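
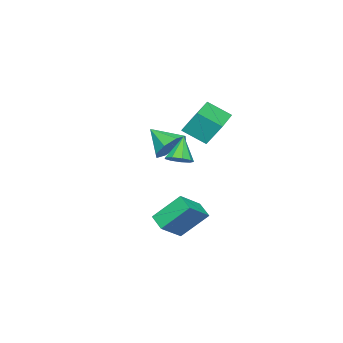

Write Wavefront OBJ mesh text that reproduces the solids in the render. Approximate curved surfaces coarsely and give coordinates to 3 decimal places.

v 3.058 1.216 1.57
v 3.439 1.582 1.832
v 2.442 1.084 2.65
v 3.129 1.791 1.681
v 2.785 1.731 1.478
v 2.569 1.43 1.318
v 2.582 1.029 1.276
v 2.817 0.715 1.372
v 3.165 0.636 1.56
v 3.463 0.828 1.753
v 3.571 1.202 1.861
v -1.701 -0.91 2.123
v -1.835 -0.241 3.158
v -2.023 0.085 1.438
v -2.157 0.754 2.473
v 0.037 -0.414 2.027
v -0.097 0.255 3.062
v -0.285 0.581 1.342
v -0.419 1.25 2.377
v -0.856 -1.419 0.663
v -0.534 -0.964 1.317
v -0.984 -2.501 1.477
v -1.19 -0.918 1.276
v -1.65 -1.165 0.876
v -1.645 -1.562 0.351
v -1.179 -1.875 0.008
v -0.523 -1.921 0.049
v -0.063 -1.674 0.449
v -0.068 -1.277 0.974
v 3.546 1.583 -2.323
v 3.127 0.93 -1.952
v 3.025 2.56 -1.196
v 2.606 1.907 -0.824
v 4.614 1.313 -1.596
v 4.195 0.66 -1.224
v 4.093 2.29 -0.468
v 3.674 1.637 -0.097
f 2 1 4
f 2 4 3
f 4 1 5
f 4 5 3
f 5 1 6
f 5 6 3
f 6 1 7
f 6 7 3
f 7 1 8
f 7 8 3
f 8 1 9
f 8 9 3
f 9 1 10
f 9 10 3
f 10 1 11
f 10 11 3
f 11 1 2
f 11 2 3
f 13 15 12
f 16 13 12
f 12 15 14
f 14 16 12
f 13 19 15
f 17 13 16
f 17 19 13
f 15 19 14
f 18 16 14
f 14 19 18
f 18 17 16
f 19 17 18
f 21 20 23
f 21 23 22
f 23 20 24
f 23 24 22
f 24 20 25
f 24 25 22
f 25 20 26
f 25 26 22
f 26 20 27
f 26 27 22
f 27 20 28
f 27 28 22
f 28 20 29
f 28 29 22
f 29 20 21
f 29 21 22
f 31 33 30
f 34 31 30
f 30 33 32
f 32 34 30
f 31 37 33
f 35 31 34
f 35 37 31
f 33 37 32
f 36 34 32
f 32 37 36
f 36 35 34
f 37 35 36



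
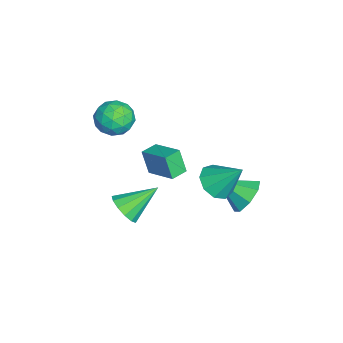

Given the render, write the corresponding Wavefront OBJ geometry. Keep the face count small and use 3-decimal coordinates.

v 0.036 0.79 1.377
v -0.269 0.451 2.584
v 1.061 1.931 1.956
v 0.757 1.592 3.163
v 0.683 0.208 1.377
v 0.379 -0.131 2.584
v 1.709 1.349 1.956
v 1.404 1.01 3.163
v 0.456 3.25 0.674
v 1.265 2.718 0.879
v 0.884 4.43 2.046
v 1.411 3.196 0.422
v 1.11 3.699 0.083
v 0.503 3.992 0.021
v -0.127 3.937 0.264
v -0.484 3.561 0.7
v -0.401 3.039 1.123
v 0.082 2.616 1.336
v 0.74 2.489 1.24
v -1.087 4.624 -1.793
v -0.104 4.335 -2.022
v -1.293 3.156 -0.827
v -0.146 4.78 -1.355
v -0.739 5.134 -0.944
v -1.536 5.189 -1.031
v -2.07 4.913 -1.564
v -2.028 4.468 -2.232
v -1.435 4.114 -2.643
v -0.638 4.059 -2.556
v -1.839 -1.436 3.796
v -1.307 -0.896 4.478
v -0.433 -2.044 3.182
v 0.099 -1.504 3.864
v -0.476 -2.288 4.171
v -1.345 -1.913 4.551
v -0.395 -1.027 3.109
v -1.264 -0.652 3.489
v -0.415 -0.643 4.054
v -0.465 -1.422 4.71
v -1.275 -1.518 2.95
v -1.325 -2.297 3.606
v -1.697 -1.113 4.191
v -0.043 -1.827 3.469
v -0.381 -2.288 3.65
v -0.069 -1.971 4.051
v -1.719 -1.71 4.233
v -1.406 -1.393 4.634
v -0.918 -2.211 4.454
v -0.334 -1.547 3.026
v -0.021 -1.23 3.427
v -1.671 -0.969 3.609
v -1.359 -0.652 4.01
v -0.822 -0.729 3.206
v -0.86 -0.647 4.343
v -0.033 -1.004 3.982
v -0.323 -0.724 3.538
v -0.834 -0.503 3.761
v -0.889 -1.104 4.728
v -0.063 -1.462 4.368
v -0.401 -1.923 4.548
v -0.911 -1.702 4.771
v -0.365 -0.956 4.479
v -1.677 -1.478 3.292
v -0.851 -1.836 2.932
v -0.829 -1.238 2.889
v -1.339 -1.017 3.112
v -1.707 -1.936 3.678
v -0.88 -2.293 3.317
v -0.906 -2.437 3.899
v -1.417 -2.216 4.122
v -1.375 -1.984 3.181
v 0.353 -0.98 -1.745
v 1.176 -0.575 -1.819
v -0.293 0.54 -0.635
v 0.893 -0.405 -2.218
v 0.438 -0.416 -2.467
v -0.043 -0.607 -2.487
v -0.399 -0.916 -2.271
v -0.516 -1.246 -1.888
v -0.356 -1.491 -1.459
v 0.028 -1.573 -1.122
v 0.516 -1.468 -0.982
v 0.952 -1.207 -1.084
v 1.198 -0.875 -1.397
f 2 4 1
f 5 2 1
f 1 4 3
f 3 5 1
f 2 8 4
f 6 2 5
f 6 8 2
f 4 8 3
f 7 5 3
f 3 8 7
f 7 6 5
f 8 6 7
f 10 9 12
f 10 12 11
f 12 9 13
f 12 13 11
f 13 9 14
f 13 14 11
f 14 9 15
f 14 15 11
f 15 9 16
f 15 16 11
f 16 9 17
f 16 17 11
f 17 9 18
f 17 18 11
f 18 9 19
f 18 19 11
f 19 9 10
f 19 10 11
f 21 20 23
f 21 23 22
f 23 20 24
f 23 24 22
f 24 20 25
f 24 25 22
f 25 20 26
f 25 26 22
f 26 20 27
f 26 27 22
f 27 20 28
f 27 28 22
f 28 20 29
f 28 29 22
f 29 20 21
f 29 21 22
f 30 67 46
f 67 41 70
f 46 70 35
f 67 70 46
f 30 46 42
f 46 35 47
f 42 47 31
f 46 47 42
f 30 42 51
f 42 31 52
f 51 52 37
f 42 52 51
f 30 51 63
f 51 37 66
f 63 66 40
f 51 66 63
f 30 63 67
f 63 40 71
f 67 71 41
f 63 71 67
f 31 47 58
f 47 35 61
f 58 61 39
f 47 61 58
f 35 70 48
f 70 41 69
f 48 69 34
f 70 69 48
f 41 71 68
f 71 40 64
f 68 64 32
f 71 64 68
f 40 66 65
f 66 37 53
f 65 53 36
f 66 53 65
f 37 52 57
f 52 31 54
f 57 54 38
f 52 54 57
f 33 59 45
f 59 39 60
f 45 60 34
f 59 60 45
f 33 45 43
f 45 34 44
f 43 44 32
f 45 44 43
f 33 43 50
f 43 32 49
f 50 49 36
f 43 49 50
f 33 50 55
f 50 36 56
f 55 56 38
f 50 56 55
f 33 55 59
f 55 38 62
f 59 62 39
f 55 62 59
f 34 60 48
f 60 39 61
f 48 61 35
f 60 61 48
f 32 44 68
f 44 34 69
f 68 69 41
f 44 69 68
f 36 49 65
f 49 32 64
f 65 64 40
f 49 64 65
f 38 56 57
f 56 36 53
f 57 53 37
f 56 53 57
f 39 62 58
f 62 38 54
f 58 54 31
f 62 54 58
f 73 72 75
f 73 75 74
f 75 72 76
f 75 76 74
f 76 72 77
f 76 77 74
f 77 72 78
f 77 78 74
f 78 72 79
f 78 79 74
f 79 72 80
f 79 80 74
f 80 72 81
f 80 81 74
f 81 72 82
f 81 82 74
f 82 72 83
f 82 83 74
f 83 72 84
f 83 84 74
f 84 72 73
f 84 73 74



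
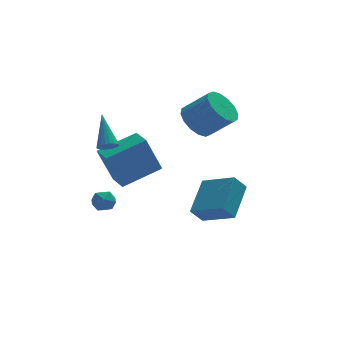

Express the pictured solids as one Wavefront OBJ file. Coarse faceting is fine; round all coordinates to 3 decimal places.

v -3.271 0.357 0.606
v -2.922 0.62 0.344
v -3.229 1.683 1.994
v -3.09 0.699 0.274
v -3.287 0.725 0.254
v -3.48 0.696 0.288
v -3.643 0.615 0.371
v -3.748 0.495 0.489
v -3.781 0.353 0.625
v -3.736 0.213 0.758
v -3.621 0.094 0.869
v -3.452 0.015 0.939
v -3.256 -0.012 0.958
v -3.062 0.017 0.924
v -2.9 0.098 0.842
v -2.795 0.219 0.724
v -2.762 0.36 0.588
v -2.806 0.501 0.454
v -3.562 1.846 -3.048
v -3.134 2.295 -3.28
v -3.266 1.165 -3.82
v -2.838 1.614 -4.052
v -2.727 1.322 -3.468
v -2.91 1.743 -2.991
v -3.49 1.717 -4.109
v -3.673 2.138 -3.632
v -3.09 2.216 -3.936
v -2.618 1.972 -3.54
v -3.782 1.488 -3.56
v -3.31 1.244 -3.164
v -2.278 1.921 -2.859
v -3.034 1.835 -0.901
v -2.463 3.025 -2.882
v -3.219 2.939 -0.924
v -0.341 2.261 -2.096
v -1.097 2.175 -0.138
v -0.526 3.365 -2.119
v -1.282 3.279 -0.161
v 1.203 2.074 0.813
v 1.785 1.733 0.061
v 2.858 1.104 1.175
v 2.277 1.446 1.927
v 1.962 2.214 0.161
v 3.035 1.586 1.276
v 1.936 2.658 0.436
v 3.01 2.03 1.551
v 1.714 2.945 0.812
v 2.787 2.317 1.927
v 1.355 2.999 1.188
v 2.428 2.371 2.303
v 0.955 2.805 1.464
v 2.029 2.177 2.578
v 0.622 2.416 1.565
v 1.695 1.787 2.679
v 0.445 1.934 1.464
v 1.518 1.306 2.579
v 0.47 1.49 1.189
v 1.544 0.862 2.304
v 0.693 1.203 0.813
v 1.766 0.575 1.928
v 1.052 1.149 0.437
v 2.125 0.521 1.552
v 1.451 1.343 0.162
v 2.525 0.715 1.276
v 0.178 -2.677 -2.935
v -0.417 -2.807 -2.205
v 1.126 -1.247 -1.909
v 0.532 -1.376 -1.179
v 1.268 -3.884 -2.261
v 0.674 -4.013 -1.531
v 2.217 -2.453 -1.235
v 1.622 -2.583 -0.505
f 2 1 4
f 2 4 3
f 4 1 5
f 4 5 3
f 5 1 6
f 5 6 3
f 6 1 7
f 6 7 3
f 7 1 8
f 7 8 3
f 8 1 9
f 8 9 3
f 9 1 10
f 9 10 3
f 10 1 11
f 10 11 3
f 11 1 12
f 11 12 3
f 12 1 13
f 12 13 3
f 13 1 14
f 13 14 3
f 14 1 15
f 14 15 3
f 15 1 16
f 15 16 3
f 16 1 17
f 16 17 3
f 17 1 18
f 17 18 3
f 18 1 2
f 18 2 3
f 19 30 24
f 19 24 20
f 19 20 26
f 19 26 29
f 19 29 30
f 20 24 28
f 24 30 23
f 30 29 21
f 29 26 25
f 26 20 27
f 22 28 23
f 22 23 21
f 22 21 25
f 22 25 27
f 22 27 28
f 23 28 24
f 21 23 30
f 25 21 29
f 27 25 26
f 28 27 20
f 32 34 31
f 35 32 31
f 31 34 33
f 33 35 31
f 32 38 34
f 36 32 35
f 36 38 32
f 34 38 33
f 37 35 33
f 33 38 37
f 37 36 35
f 38 36 37
f 40 39 43
f 40 43 41
f 41 43 44
f 41 44 42
f 43 39 45
f 43 45 44
f 44 45 46
f 44 46 42
f 45 39 47
f 45 47 46
f 46 47 48
f 46 48 42
f 47 39 49
f 47 49 48
f 48 49 50
f 48 50 42
f 49 39 51
f 49 51 50
f 50 51 52
f 50 52 42
f 51 39 53
f 51 53 52
f 52 53 54
f 52 54 42
f 53 39 55
f 53 55 54
f 54 55 56
f 54 56 42
f 55 39 57
f 55 57 56
f 56 57 58
f 56 58 42
f 57 39 59
f 57 59 58
f 58 59 60
f 58 60 42
f 59 39 61
f 59 61 60
f 60 61 62
f 60 62 42
f 61 39 63
f 61 63 62
f 62 63 64
f 62 64 42
f 63 39 40
f 63 40 64
f 64 40 41
f 64 41 42
f 66 68 65
f 69 66 65
f 65 68 67
f 67 69 65
f 66 72 68
f 70 66 69
f 70 72 66
f 68 72 67
f 71 69 67
f 67 72 71
f 71 70 69
f 72 70 71



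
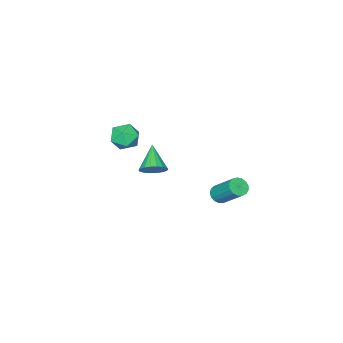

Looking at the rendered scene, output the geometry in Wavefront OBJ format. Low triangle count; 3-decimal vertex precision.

v 4.407 -3.343 0.94
v 4.821 -3.777 0.249
v 3.099 -3.523 0.271
v 3.513 -3.957 -0.42
v 3.465 -4.351 0.405
v 4.274 -4.239 0.818
v 3.646 -3.061 -0.298
v 4.455 -2.949 0.115
v 4.35 -3.603 -0.516
v 4.238 -4.4 -0.082
v 3.682 -2.9 0.602
v 3.57 -3.697 1.036
v 2.969 2.39 -1.449
v 3.45 2.175 -1.231
v 3.451 3.515 0.087
v 2.971 3.73 -0.131
v 3.537 2.356 -1.415
v 3.539 3.696 -0.097
v 3.495 2.545 -1.607
v 3.496 3.885 -0.289
v 3.331 2.698 -1.763
v 3.333 4.039 -0.445
v 3.085 2.781 -1.847
v 3.087 4.121 -0.529
v 2.813 2.774 -1.84
v 2.814 4.115 -0.522
v 2.576 2.679 -1.743
v 2.577 4.02 -0.425
v 2.429 2.518 -1.579
v 2.431 3.859 -0.261
v 2.406 2.328 -1.385
v 2.408 3.668 -0.067
v 2.512 2.151 -1.206
v 2.514 3.492 0.112
v 2.723 2.03 -1.082
v 2.724 3.37 0.236
v 2.99 1.99 -1.043
v 2.991 3.331 0.275
v 3.252 2.043 -1.096
v 3.254 3.383 0.222
v 4.096 -1.321 -1.028
v 4.678 -1.81 -1.032
v 3.264 -2.319 -0.012
v 4.752 -1.607 -0.772
v 4.696 -1.347 -0.563
v 4.522 -1.082 -0.446
v 4.263 -0.865 -0.444
v 3.971 -0.737 -0.558
v 3.704 -0.726 -0.765
v 3.514 -0.832 -1.024
v 3.44 -1.035 -1.285
v 3.496 -1.295 -1.494
v 3.671 -1.56 -1.611
v 3.93 -1.777 -1.613
v 4.222 -1.905 -1.499
v 4.489 -1.916 -1.291
f 1 12 6
f 1 6 2
f 1 2 8
f 1 8 11
f 1 11 12
f 2 6 10
f 6 12 5
f 12 11 3
f 11 8 7
f 8 2 9
f 4 10 5
f 4 5 3
f 4 3 7
f 4 7 9
f 4 9 10
f 5 10 6
f 3 5 12
f 7 3 11
f 9 7 8
f 10 9 2
f 14 13 17
f 14 17 15
f 15 17 18
f 15 18 16
f 17 13 19
f 17 19 18
f 18 19 20
f 18 20 16
f 19 13 21
f 19 21 20
f 20 21 22
f 20 22 16
f 21 13 23
f 21 23 22
f 22 23 24
f 22 24 16
f 23 13 25
f 23 25 24
f 24 25 26
f 24 26 16
f 25 13 27
f 25 27 26
f 26 27 28
f 26 28 16
f 27 13 29
f 27 29 28
f 28 29 30
f 28 30 16
f 29 13 31
f 29 31 30
f 30 31 32
f 30 32 16
f 31 13 33
f 31 33 32
f 32 33 34
f 32 34 16
f 33 13 35
f 33 35 34
f 34 35 36
f 34 36 16
f 35 13 37
f 35 37 36
f 36 37 38
f 36 38 16
f 37 13 39
f 37 39 38
f 38 39 40
f 38 40 16
f 39 13 14
f 39 14 40
f 40 14 15
f 40 15 16
f 42 41 44
f 42 44 43
f 44 41 45
f 44 45 43
f 45 41 46
f 45 46 43
f 46 41 47
f 46 47 43
f 47 41 48
f 47 48 43
f 48 41 49
f 48 49 43
f 49 41 50
f 49 50 43
f 50 41 51
f 50 51 43
f 51 41 52
f 51 52 43
f 52 41 53
f 52 53 43
f 53 41 54
f 53 54 43
f 54 41 55
f 54 55 43
f 55 41 56
f 55 56 43
f 56 41 42
f 56 42 43



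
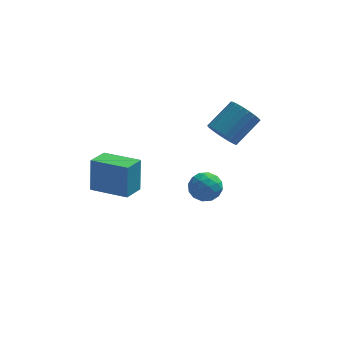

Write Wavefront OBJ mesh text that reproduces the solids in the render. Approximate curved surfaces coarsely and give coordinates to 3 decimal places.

v 2.128 -0.156 2.577
v 2.883 -0.663 2.237
v 4.106 0.39 3.384
v 3.352 0.896 3.723
v 2.863 -0.356 1.976
v 4.087 0.697 3.123
v 2.717 -0.014 1.819
v 3.94 1.039 2.966
v 2.468 0.302 1.793
v 3.692 1.355 2.939
v 2.161 0.54 1.902
v 3.385 1.593 3.049
v 1.849 0.657 2.128
v 3.072 1.71 3.275
v 1.584 0.633 2.432
v 2.807 1.686 3.579
v 1.414 0.473 2.761
v 2.637 1.526 3.908
v 1.367 0.204 3.057
v 2.59 1.257 4.204
v 1.452 -0.127 3.271
v 2.675 0.926 4.418
v 1.654 -0.464 3.365
v 2.877 0.589 4.512
v 1.938 -0.747 3.322
v 3.161 0.306 4.469
v 2.255 -0.928 3.15
v 3.478 0.125 4.297
v 2.55 -0.976 2.88
v 3.773 0.077 4.027
v 2.772 -0.882 2.556
v 3.995 0.171 3.703
v 0.433 1.419 -2.622
v 0.955 1.571 -1.784
v 1.645 0.529 -3.216
v 2.167 0.681 -2.378
v 1.347 0.112 -2.358
v 0.598 0.662 -1.992
v 2.002 1.438 -3.008
v 1.253 1.988 -2.642
v 1.925 1.583 -2.023
v 1.52 0.763 -1.621
v 1.08 1.337 -3.379
v 0.675 0.517 -2.977
v 0.588 1.573 -2.151
v 2.012 0.527 -2.849
v 1.53 0.192 -2.837
v 1.837 0.282 -2.345
v 0.378 1.038 -2.273
v 0.684 1.128 -1.781
v 0.915 0.27 -2.118
v 1.916 0.972 -3.219
v 2.222 1.062 -2.727
v 0.763 1.818 -2.655
v 1.07 1.908 -2.163
v 1.685 1.83 -2.882
v 1.465 1.67 -1.799
v 2.177 1.147 -2.148
v 2.08 1.592 -2.518
v 1.64 1.915 -2.303
v 1.226 1.188 -1.563
v 1.939 0.665 -1.912
v 1.457 0.33 -1.9
v 1.016 0.653 -1.685
v 1.797 1.195 -1.703
v 0.661 1.435 -3.088
v 1.374 0.912 -3.437
v 1.584 1.447 -3.315
v 1.143 1.77 -3.1
v 0.423 0.953 -2.852
v 1.135 0.43 -3.201
v 0.96 0.185 -2.697
v 0.52 0.508 -2.482
v 0.803 0.905 -3.297
v -4.561 -2.633 0.11
v -4.533 -2.194 2.05
v -3.947 -1.474 -0.162
v -3.918 -1.034 1.778
v -2.642 -3.606 0.302
v -2.613 -3.166 2.242
v -2.027 -2.446 0.03
v -1.999 -2.007 1.97
f 2 1 5
f 2 5 3
f 3 5 6
f 3 6 4
f 5 1 7
f 5 7 6
f 6 7 8
f 6 8 4
f 7 1 9
f 7 9 8
f 8 9 10
f 8 10 4
f 9 1 11
f 9 11 10
f 10 11 12
f 10 12 4
f 11 1 13
f 11 13 12
f 12 13 14
f 12 14 4
f 13 1 15
f 13 15 14
f 14 15 16
f 14 16 4
f 15 1 17
f 15 17 16
f 16 17 18
f 16 18 4
f 17 1 19
f 17 19 18
f 18 19 20
f 18 20 4
f 19 1 21
f 19 21 20
f 20 21 22
f 20 22 4
f 21 1 23
f 21 23 22
f 22 23 24
f 22 24 4
f 23 1 25
f 23 25 24
f 24 25 26
f 24 26 4
f 25 1 27
f 25 27 26
f 26 27 28
f 26 28 4
f 27 1 29
f 27 29 28
f 28 29 30
f 28 30 4
f 29 1 31
f 29 31 30
f 30 31 32
f 30 32 4
f 31 1 2
f 31 2 32
f 32 2 3
f 32 3 4
f 33 70 49
f 70 44 73
f 49 73 38
f 70 73 49
f 33 49 45
f 49 38 50
f 45 50 34
f 49 50 45
f 33 45 54
f 45 34 55
f 54 55 40
f 45 55 54
f 33 54 66
f 54 40 69
f 66 69 43
f 54 69 66
f 33 66 70
f 66 43 74
f 70 74 44
f 66 74 70
f 34 50 61
f 50 38 64
f 61 64 42
f 50 64 61
f 38 73 51
f 73 44 72
f 51 72 37
f 73 72 51
f 44 74 71
f 74 43 67
f 71 67 35
f 74 67 71
f 43 69 68
f 69 40 56
f 68 56 39
f 69 56 68
f 40 55 60
f 55 34 57
f 60 57 41
f 55 57 60
f 36 62 48
f 62 42 63
f 48 63 37
f 62 63 48
f 36 48 46
f 48 37 47
f 46 47 35
f 48 47 46
f 36 46 53
f 46 35 52
f 53 52 39
f 46 52 53
f 36 53 58
f 53 39 59
f 58 59 41
f 53 59 58
f 36 58 62
f 58 41 65
f 62 65 42
f 58 65 62
f 37 63 51
f 63 42 64
f 51 64 38
f 63 64 51
f 35 47 71
f 47 37 72
f 71 72 44
f 47 72 71
f 39 52 68
f 52 35 67
f 68 67 43
f 52 67 68
f 41 59 60
f 59 39 56
f 60 56 40
f 59 56 60
f 42 65 61
f 65 41 57
f 61 57 34
f 65 57 61
f 76 78 75
f 79 76 75
f 75 78 77
f 77 79 75
f 76 82 78
f 80 76 79
f 80 82 76
f 78 82 77
f 81 79 77
f 77 82 81
f 81 80 79
f 82 80 81



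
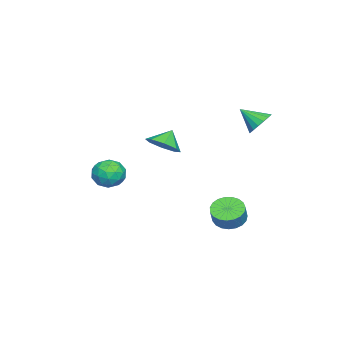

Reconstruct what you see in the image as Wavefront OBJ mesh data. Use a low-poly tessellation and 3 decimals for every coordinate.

v -3.557 3.164 3.042
v -3.257 2.689 2.444
v -3.603 2.056 3.898
v -2.937 2.819 2.63
v -2.759 3.028 2.911
v -2.763 3.268 3.221
v -2.949 3.484 3.49
v -3.275 3.627 3.657
v -3.665 3.663 3.683
v -4.03 3.585 3.562
v -4.287 3.411 3.322
v -4.376 3.179 3.018
v -4.278 2.945 2.719
v -4.014 2.76 2.495
v -3.646 2.668 2.395
v -0.979 2.394 -2.496
v -0.365 1.876 -2.854
v 0.174 1.927 -2.001
v -0.441 2.446 -1.644
v -0.247 2.209 -2.948
v 0.292 2.26 -2.095
v -0.256 2.574 -2.964
v 0.283 2.626 -2.112
v -0.39 2.909 -2.9
v 0.149 2.96 -2.047
v -0.626 3.154 -2.765
v -0.087 3.205 -1.913
v -0.923 3.268 -2.584
v -0.384 3.319 -1.732
v -1.23 3.231 -2.388
v -0.691 3.282 -1.536
v -1.493 3.049 -2.211
v -0.954 3.101 -1.358
v -1.668 2.754 -2.083
v -1.129 2.806 -1.23
v -1.723 2.397 -2.026
v -1.185 2.448 -1.174
v -1.65 2.039 -2.051
v -1.111 2.091 -1.198
v -1.461 1.743 -2.153
v -0.922 1.794 -1.3
v -1.189 1.559 -2.314
v -0.65 1.611 -1.461
v -0.88 1.52 -2.506
v -0.341 1.571 -1.654
v -0.589 1.632 -2.697
v -0.05 1.683 -1.845
v -1.225 -3.9 -0.597
v -0.701 -3.12 -0.715
v -0.219 -4.42 0.435
v 0.305 -3.64 0.317
v -0.541 -3.583 0.736
v -1.163 -3.261 0.099
v 0.243 -4.279 -0.379
v -0.379 -3.957 -1.016
v 0.206 -3.355 -0.58
v -0.279 -2.924 0.109
v -0.641 -4.616 -0.389
v -1.126 -4.185 0.3
v -1.051 -3.464 -0.746
v 0.131 -4.076 0.466
v -0.366 -4.042 0.713
v -0.058 -3.584 0.644
v -1.323 -3.547 -0.268
v -1.015 -3.089 -0.337
v -0.921 -3.361 0.516
v 0.095 -4.451 0.057
v 0.403 -3.993 -0.012
v -0.862 -3.956 -0.924
v -0.554 -3.498 -0.993
v 0.001 -4.179 -0.796
v -0.21 -3.144 -0.736
v 0.381 -3.45 -0.13
v 0.345 -3.825 -0.539
v -0.021 -3.636 -0.914
v -0.495 -2.891 -0.331
v 0.096 -3.197 0.275
v -0.401 -3.163 0.522
v -0.767 -2.974 0.147
v 0.038 -3.029 -0.252
v -1.016 -4.343 -0.555
v -0.425 -4.649 0.051
v -0.153 -4.566 -0.427
v -0.519 -4.377 -0.802
v -1.301 -4.09 -0.15
v -0.71 -4.396 0.456
v -0.899 -3.904 0.634
v -1.265 -3.715 0.259
v -0.958 -4.511 -0.028
v 1.138 -0.34 2.9
v 1.762 -0.705 3.502
v 0.502 -0.08 3.72
v 1.881 -0.008 3.371
v 1.564 0.495 2.965
v 0.998 0.508 2.521
v 0.515 0.024 2.299
v 0.396 -0.673 2.429
v 0.713 -1.176 2.835
v 1.278 -1.189 3.28
f 2 1 4
f 2 4 3
f 4 1 5
f 4 5 3
f 5 1 6
f 5 6 3
f 6 1 7
f 6 7 3
f 7 1 8
f 7 8 3
f 8 1 9
f 8 9 3
f 9 1 10
f 9 10 3
f 10 1 11
f 10 11 3
f 11 1 12
f 11 12 3
f 12 1 13
f 12 13 3
f 13 1 14
f 13 14 3
f 14 1 15
f 14 15 3
f 15 1 2
f 15 2 3
f 17 16 20
f 17 20 18
f 18 20 21
f 18 21 19
f 20 16 22
f 20 22 21
f 21 22 23
f 21 23 19
f 22 16 24
f 22 24 23
f 23 24 25
f 23 25 19
f 24 16 26
f 24 26 25
f 25 26 27
f 25 27 19
f 26 16 28
f 26 28 27
f 27 28 29
f 27 29 19
f 28 16 30
f 28 30 29
f 29 30 31
f 29 31 19
f 30 16 32
f 30 32 31
f 31 32 33
f 31 33 19
f 32 16 34
f 32 34 33
f 33 34 35
f 33 35 19
f 34 16 36
f 34 36 35
f 35 36 37
f 35 37 19
f 36 16 38
f 36 38 37
f 37 38 39
f 37 39 19
f 38 16 40
f 38 40 39
f 39 40 41
f 39 41 19
f 40 16 42
f 40 42 41
f 41 42 43
f 41 43 19
f 42 16 44
f 42 44 43
f 43 44 45
f 43 45 19
f 44 16 46
f 44 46 45
f 45 46 47
f 45 47 19
f 46 16 17
f 46 17 47
f 47 17 18
f 47 18 19
f 48 85 64
f 85 59 88
f 64 88 53
f 85 88 64
f 48 64 60
f 64 53 65
f 60 65 49
f 64 65 60
f 48 60 69
f 60 49 70
f 69 70 55
f 60 70 69
f 48 69 81
f 69 55 84
f 81 84 58
f 69 84 81
f 48 81 85
f 81 58 89
f 85 89 59
f 81 89 85
f 49 65 76
f 65 53 79
f 76 79 57
f 65 79 76
f 53 88 66
f 88 59 87
f 66 87 52
f 88 87 66
f 59 89 86
f 89 58 82
f 86 82 50
f 89 82 86
f 58 84 83
f 84 55 71
f 83 71 54
f 84 71 83
f 55 70 75
f 70 49 72
f 75 72 56
f 70 72 75
f 51 77 63
f 77 57 78
f 63 78 52
f 77 78 63
f 51 63 61
f 63 52 62
f 61 62 50
f 63 62 61
f 51 61 68
f 61 50 67
f 68 67 54
f 61 67 68
f 51 68 73
f 68 54 74
f 73 74 56
f 68 74 73
f 51 73 77
f 73 56 80
f 77 80 57
f 73 80 77
f 52 78 66
f 78 57 79
f 66 79 53
f 78 79 66
f 50 62 86
f 62 52 87
f 86 87 59
f 62 87 86
f 54 67 83
f 67 50 82
f 83 82 58
f 67 82 83
f 56 74 75
f 74 54 71
f 75 71 55
f 74 71 75
f 57 80 76
f 80 56 72
f 76 72 49
f 80 72 76
f 91 90 93
f 91 93 92
f 93 90 94
f 93 94 92
f 94 90 95
f 94 95 92
f 95 90 96
f 95 96 92
f 96 90 97
f 96 97 92
f 97 90 98
f 97 98 92
f 98 90 99
f 98 99 92
f 99 90 91
f 99 91 92



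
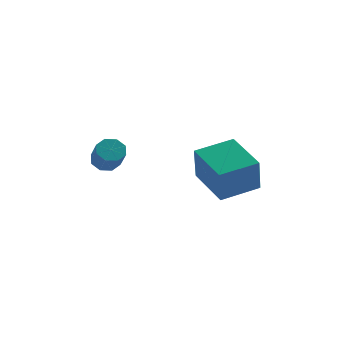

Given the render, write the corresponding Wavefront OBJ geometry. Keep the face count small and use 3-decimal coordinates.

v 3.216 1.792 0.75
v 3.094 1.341 2.26
v 2.507 3.527 1.211
v 2.385 3.077 2.721
v 4.755 2.343 1.039
v 4.633 1.893 2.549
v 4.046 4.079 1.5
v 3.924 3.628 3.01
v -0.839 3.513 2.215
v -0.308 3.376 1.998
v -0.149 2.649 2.849
v -0.681 2.787 3.065
v -0.292 3.721 2.29
v -0.134 2.994 3.141
v -0.597 3.944 2.537
v -0.439 3.217 3.388
v -1.043 3.915 2.595
v -0.885 3.188 3.446
v -1.371 3.651 2.431
v -1.212 2.924 3.282
v -1.386 3.306 2.139
v -1.228 2.579 2.99
v -1.081 3.083 1.892
v -0.923 2.356 2.743
v -0.635 3.112 1.834
v -0.477 2.385 2.685
f 2 4 1
f 5 2 1
f 1 4 3
f 3 5 1
f 2 8 4
f 6 2 5
f 6 8 2
f 4 8 3
f 7 5 3
f 3 8 7
f 7 6 5
f 8 6 7
f 10 9 13
f 10 13 11
f 11 13 14
f 11 14 12
f 13 9 15
f 13 15 14
f 14 15 16
f 14 16 12
f 15 9 17
f 15 17 16
f 16 17 18
f 16 18 12
f 17 9 19
f 17 19 18
f 18 19 20
f 18 20 12
f 19 9 21
f 19 21 20
f 20 21 22
f 20 22 12
f 21 9 23
f 21 23 22
f 22 23 24
f 22 24 12
f 23 9 25
f 23 25 24
f 24 25 26
f 24 26 12
f 25 9 10
f 25 10 26
f 26 10 11
f 26 11 12



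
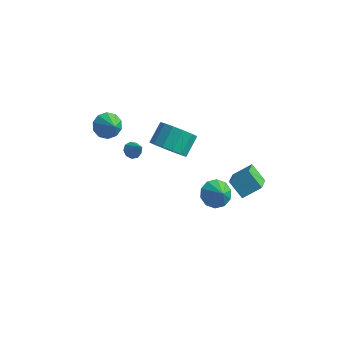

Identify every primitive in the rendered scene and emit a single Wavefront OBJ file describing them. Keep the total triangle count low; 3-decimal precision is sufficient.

v 3.758 -0.885 -1.94
v 2.867 -0.717 -1.139
v 3.253 0.421 -2.774
v 2.362 0.589 -1.973
v 4.498 -0.169 -1.267
v 3.607 -0.001 -0.466
v 3.993 1.137 -2.101
v 3.102 1.305 -1.3
v -1 -3.819 2.259
v -0.63 -3.575 2.007
v -0.28 -4.041 3.101
v -0.802 -3.352 2.212
v -1.066 -3.347 2.439
v -1.3 -3.563 2.582
v -1.393 -3.899 2.574
v -1.302 -4.198 2.418
v -1.07 -4.319 2.187
v -0.805 -4.207 1.99
v -0.631 -3.913 1.919
v -0.476 -1.26 0.371
v 0.408 -0.899 -0.111
v 0.421 0.162 0.708
v -0.464 -0.2 1.189
v -0.011 -0.675 -0.395
v 0.001 0.386 0.424
v -0.556 -0.608 -0.474
v -0.543 0.453 0.345
v -1.078 -0.715 -0.326
v -1.066 0.345 0.493
v -1.44 -0.969 0.008
v -1.427 0.092 0.827
v -1.543 -1.301 0.439
v -1.531 -0.24 1.258
v -1.361 -1.622 0.852
v -1.348 -0.561 1.671
v -0.941 -1.846 1.136
v -0.929 -0.785 1.955
v -0.397 -1.913 1.215
v -0.384 -0.852 2.034
v 0.126 -1.805 1.067
v 0.138 -0.745 1.886
v 0.487 -1.552 0.733
v 0.5 -0.491 1.552
v 0.591 -1.22 0.302
v 0.603 -0.159 1.121
v -3.566 -2.2 1.635
v -3.003 -2.204 1.053
v -2.734 -2.76 2.445
v -2.96 -1.774 1.306
v -3.149 -1.507 1.685
v -3.497 -1.504 2.045
v -3.872 -1.767 2.248
v -4.13 -2.195 2.217
v -4.172 -2.625 1.964
v -3.984 -2.892 1.585
v -3.636 -2.895 1.225
v -3.261 -2.632 1.022
v 1.63 0.125 -3.667
v 2.246 -0.02 -4.293
v 2.33 -0.325 -2.873
v 2.33 0.482 -4.083
v 2.147 0.847 -3.715
v 1.767 0.936 -3.328
v 1.333 0.715 -3.07
v 1.014 0.269 -3.041
v 0.929 -0.233 -3.25
v 1.112 -0.598 -3.619
v 1.493 -0.687 -4.005
v 1.926 -0.466 -4.263
f 2 4 1
f 5 2 1
f 1 4 3
f 3 5 1
f 2 8 4
f 6 2 5
f 6 8 2
f 4 8 3
f 7 5 3
f 3 8 7
f 7 6 5
f 8 6 7
f 10 9 12
f 10 12 11
f 12 9 13
f 12 13 11
f 13 9 14
f 13 14 11
f 14 9 15
f 14 15 11
f 15 9 16
f 15 16 11
f 16 9 17
f 16 17 11
f 17 9 18
f 17 18 11
f 18 9 19
f 18 19 11
f 19 9 10
f 19 10 11
f 21 20 24
f 21 24 22
f 22 24 25
f 22 25 23
f 24 20 26
f 24 26 25
f 25 26 27
f 25 27 23
f 26 20 28
f 26 28 27
f 27 28 29
f 27 29 23
f 28 20 30
f 28 30 29
f 29 30 31
f 29 31 23
f 30 20 32
f 30 32 31
f 31 32 33
f 31 33 23
f 32 20 34
f 32 34 33
f 33 34 35
f 33 35 23
f 34 20 36
f 34 36 35
f 35 36 37
f 35 37 23
f 36 20 38
f 36 38 37
f 37 38 39
f 37 39 23
f 38 20 40
f 38 40 39
f 39 40 41
f 39 41 23
f 40 20 42
f 40 42 41
f 41 42 43
f 41 43 23
f 42 20 44
f 42 44 43
f 43 44 45
f 43 45 23
f 44 20 21
f 44 21 45
f 45 21 22
f 45 22 23
f 47 46 49
f 47 49 48
f 49 46 50
f 49 50 48
f 50 46 51
f 50 51 48
f 51 46 52
f 51 52 48
f 52 46 53
f 52 53 48
f 53 46 54
f 53 54 48
f 54 46 55
f 54 55 48
f 55 46 56
f 55 56 48
f 56 46 57
f 56 57 48
f 57 46 47
f 57 47 48
f 59 58 61
f 59 61 60
f 61 58 62
f 61 62 60
f 62 58 63
f 62 63 60
f 63 58 64
f 63 64 60
f 64 58 65
f 64 65 60
f 65 58 66
f 65 66 60
f 66 58 67
f 66 67 60
f 67 58 68
f 67 68 60
f 68 58 69
f 68 69 60
f 69 58 59
f 69 59 60



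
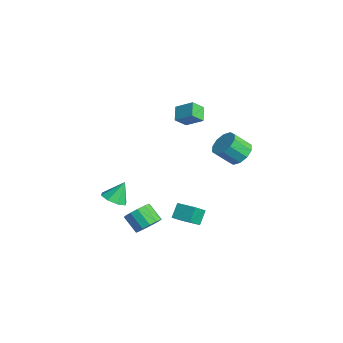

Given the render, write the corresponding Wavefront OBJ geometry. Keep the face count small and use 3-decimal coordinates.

v 0.69 0.99 2.804
v 0.829 0.311 3.409
v 1.416 1.67 3.4
v 1.555 0.991 4.005
v 1.425 0.669 2.275
v 1.564 -0.01 2.88
v 2.151 1.349 2.871
v 2.29 0.67 3.476
v 2.467 -3.724 -1.745
v 2.944 -4.217 -1.419
v 2.393 -3.076 -0.655
v 3.222 -3.77 -1.666
v 3.057 -3.295 -1.96
v 2.546 -3.072 -2.127
v 1.99 -3.23 -2.071
v 1.713 -3.678 -1.823
v 1.877 -4.153 -1.53
v 2.388 -4.376 -1.363
v 2.682 -1.881 -4.155
v 3.203 -2.426 -3.887
v 2.398 -2.805 -3.096
v 1.878 -2.259 -3.365
v 3.27 -2.055 -3.641
v 2.465 -2.433 -2.85
v 3.15 -1.628 -3.558
v 2.346 -2.006 -2.767
v 2.882 -1.281 -3.665
v 2.078 -1.66 -2.874
v 2.551 -1.125 -3.927
v 1.746 -1.504 -3.137
v 2.261 -1.209 -4.262
v 1.457 -1.588 -3.472
v 2.105 -1.506 -4.563
v 1.3 -1.885 -3.773
v 2.132 -1.922 -4.735
v 1.328 -2.301 -3.944
v 2.334 -2.325 -4.722
v 1.529 -2.703 -3.932
v 2.647 -2.587 -4.53
v 1.842 -2.965 -3.739
v 2.97 -2.624 -4.218
v 2.166 -3.003 -3.428
v 2.102 0.192 -4.651
v 2.542 -0.559 -3.931
v 1.685 0.674 -3.893
v 2.125 -0.078 -3.173
v 3.035 0.838 -4.547
v 3.475 0.086 -3.827
v 2.618 1.319 -3.789
v 3.058 0.568 -3.069
v 2.044 3.509 -0.203
v 2.61 3.897 0.298
v 2.423 2.998 1.205
v 1.856 2.611 0.703
v 2.137 4.1 0.401
v 1.949 3.201 1.308
v 1.628 4.077 0.273
v 1.44 3.179 1.18
v 1.278 3.837 -0.037
v 1.09 2.939 0.87
v 1.22 3.473 -0.41
v 1.032 2.574 0.496
v 1.477 3.122 -0.705
v 1.29 2.223 0.202
v 1.951 2.919 -0.808
v 1.763 2.02 0.099
v 2.46 2.941 -0.68
v 2.272 2.043 0.227
v 2.81 3.181 -0.37
v 2.622 2.283 0.537
v 2.868 3.546 0.004
v 2.68 2.647 0.91
f 2 4 1
f 5 2 1
f 1 4 3
f 3 5 1
f 2 8 4
f 6 2 5
f 6 8 2
f 4 8 3
f 7 5 3
f 3 8 7
f 7 6 5
f 8 6 7
f 10 9 12
f 10 12 11
f 12 9 13
f 12 13 11
f 13 9 14
f 13 14 11
f 14 9 15
f 14 15 11
f 15 9 16
f 15 16 11
f 16 9 17
f 16 17 11
f 17 9 18
f 17 18 11
f 18 9 10
f 18 10 11
f 20 19 23
f 20 23 21
f 21 23 24
f 21 24 22
f 23 19 25
f 23 25 24
f 24 25 26
f 24 26 22
f 25 19 27
f 25 27 26
f 26 27 28
f 26 28 22
f 27 19 29
f 27 29 28
f 28 29 30
f 28 30 22
f 29 19 31
f 29 31 30
f 30 31 32
f 30 32 22
f 31 19 33
f 31 33 32
f 32 33 34
f 32 34 22
f 33 19 35
f 33 35 34
f 34 35 36
f 34 36 22
f 35 19 37
f 35 37 36
f 36 37 38
f 36 38 22
f 37 19 39
f 37 39 38
f 38 39 40
f 38 40 22
f 39 19 41
f 39 41 40
f 40 41 42
f 40 42 22
f 41 19 20
f 41 20 42
f 42 20 21
f 42 21 22
f 44 46 43
f 47 44 43
f 43 46 45
f 45 47 43
f 44 50 46
f 48 44 47
f 48 50 44
f 46 50 45
f 49 47 45
f 45 50 49
f 49 48 47
f 50 48 49
f 52 51 55
f 52 55 53
f 53 55 56
f 53 56 54
f 55 51 57
f 55 57 56
f 56 57 58
f 56 58 54
f 57 51 59
f 57 59 58
f 58 59 60
f 58 60 54
f 59 51 61
f 59 61 60
f 60 61 62
f 60 62 54
f 61 51 63
f 61 63 62
f 62 63 64
f 62 64 54
f 63 51 65
f 63 65 64
f 64 65 66
f 64 66 54
f 65 51 67
f 65 67 66
f 66 67 68
f 66 68 54
f 67 51 69
f 67 69 68
f 68 69 70
f 68 70 54
f 69 51 71
f 69 71 70
f 70 71 72
f 70 72 54
f 71 51 52
f 71 52 72
f 72 52 53
f 72 53 54



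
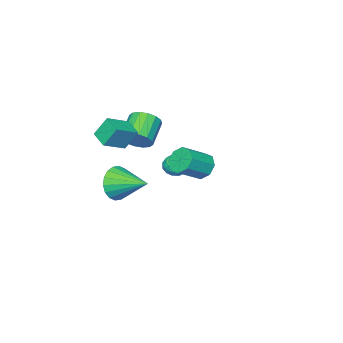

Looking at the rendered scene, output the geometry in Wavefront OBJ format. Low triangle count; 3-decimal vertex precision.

v -0.241 -2.933 1.099
v 0.223 -2.882 1.797
v -0.955 -3.435 2.62
v -1.419 -3.487 1.921
v 0.021 -2.497 1.767
v -1.157 -3.051 2.59
v -0.25 -2.23 1.558
v -1.429 -2.784 2.381
v -0.52 -2.151 1.226
v -1.698 -2.705 2.049
v -0.714 -2.282 0.859
v -1.892 -2.835 1.682
v -0.782 -2.587 0.557
v -1.96 -3.14 1.38
v -0.705 -2.985 0.4
v -1.883 -3.538 1.223
v -0.503 -3.369 0.43
v -1.681 -3.923 1.253
v -0.231 -3.636 0.639
v -1.41 -4.19 1.462
v 0.038 -3.715 0.971
v -1.14 -4.269 1.794
v 0.232 -3.585 1.338
v -0.946 -4.138 2.161
v 0.3 -3.28 1.64
v -0.878 -3.833 2.463
v -0.304 -4.413 -2.54
v 0.2 -4.051 -3.423
v -0.616 -2.567 -1.96
v -0.257 -4.083 -3.567
v -0.724 -4.18 -3.507
v -1.108 -4.324 -3.256
v -1.332 -4.485 -2.863
v -1.353 -4.632 -2.405
v -1.166 -4.736 -1.975
v -0.809 -4.776 -1.656
v -0.351 -4.743 -1.513
v 0.116 -4.646 -1.572
v 0.499 -4.502 -1.824
v 0.724 -4.341 -2.217
v 0.745 -4.194 -2.674
v 0.558 -4.09 -3.104
v 0.483 -2.081 2.227
v 0.165 -3.061 2.515
v 1.703 -2.298 2.835
v 1.385 -3.278 3.123
v 0.935 -2.542 1.157
v 0.617 -3.522 1.445
v 2.155 -2.759 1.765
v 1.837 -3.739 2.053
v 0.977 2.591 1.952
v 1.325 2.303 1.328
v 2.532 2.041 2.125
v 2.183 2.329 2.748
v 1.412 2.883 1.388
v 2.619 2.621 2.185
v 1.244 3.292 1.777
v 2.451 3.029 2.574
v 0.919 3.29 2.269
v 2.126 3.028 3.066
v 0.628 2.879 2.575
v 1.835 2.617 3.372
v 0.541 2.299 2.515
v 1.748 2.037 3.312
v 0.709 1.891 2.126
v 1.916 1.628 2.923
v 1.034 1.892 1.634
v 2.241 1.63 2.431
v -3.625 -2.926 -2.581
v -3.238 -2.681 -2.019
v -3.542 -4.019 -2.161
v -3.155 -3.774 -1.599
v -3.859 -3.608 -1.655
v -3.91 -2.932 -1.915
v -2.87 -3.768 -2.265
v -2.921 -3.092 -2.525
v -2.771 -3.201 -1.824
v -3.383 -3.102 -1.446
v -3.397 -3.598 -2.734
v -4.009 -3.499 -2.356
v -3.439 -2.708 -2.337
v -3.341 -3.992 -1.843
v -3.755 -3.895 -1.876
v -3.528 -3.75 -1.545
v -3.834 -2.856 -2.276
v -3.607 -2.711 -1.945
v -3.972 -3.256 -1.731
v -3.173 -3.989 -2.235
v -2.946 -3.844 -1.904
v -3.252 -2.95 -2.635
v -3.025 -2.805 -2.304
v -2.808 -3.444 -2.449
v -2.937 -2.869 -1.892
v -2.888 -3.511 -1.645
v -2.72 -3.508 -2.037
v -2.751 -3.111 -2.189
v -3.296 -2.811 -1.67
v -3.248 -3.453 -1.423
v -3.662 -3.356 -1.456
v -3.692 -2.959 -1.608
v -3.022 -3.116 -1.555
v -3.532 -3.247 -2.757
v -3.484 -3.889 -2.51
v -3.088 -3.741 -2.572
v -3.118 -3.344 -2.724
v -3.892 -3.189 -2.535
v -3.843 -3.831 -2.288
v -4.029 -3.589 -1.991
v -4.06 -3.192 -2.143
v -3.758 -3.584 -2.625
f 2 1 5
f 2 5 3
f 3 5 6
f 3 6 4
f 5 1 7
f 5 7 6
f 6 7 8
f 6 8 4
f 7 1 9
f 7 9 8
f 8 9 10
f 8 10 4
f 9 1 11
f 9 11 10
f 10 11 12
f 10 12 4
f 11 1 13
f 11 13 12
f 12 13 14
f 12 14 4
f 13 1 15
f 13 15 14
f 14 15 16
f 14 16 4
f 15 1 17
f 15 17 16
f 16 17 18
f 16 18 4
f 17 1 19
f 17 19 18
f 18 19 20
f 18 20 4
f 19 1 21
f 19 21 20
f 20 21 22
f 20 22 4
f 21 1 23
f 21 23 22
f 22 23 24
f 22 24 4
f 23 1 25
f 23 25 24
f 24 25 26
f 24 26 4
f 25 1 2
f 25 2 26
f 26 2 3
f 26 3 4
f 28 27 30
f 28 30 29
f 30 27 31
f 30 31 29
f 31 27 32
f 31 32 29
f 32 27 33
f 32 33 29
f 33 27 34
f 33 34 29
f 34 27 35
f 34 35 29
f 35 27 36
f 35 36 29
f 36 27 37
f 36 37 29
f 37 27 38
f 37 38 29
f 38 27 39
f 38 39 29
f 39 27 40
f 39 40 29
f 40 27 41
f 40 41 29
f 41 27 42
f 41 42 29
f 42 27 28
f 42 28 29
f 44 46 43
f 47 44 43
f 43 46 45
f 45 47 43
f 44 50 46
f 48 44 47
f 48 50 44
f 46 50 45
f 49 47 45
f 45 50 49
f 49 48 47
f 50 48 49
f 52 51 55
f 52 55 53
f 53 55 56
f 53 56 54
f 55 51 57
f 55 57 56
f 56 57 58
f 56 58 54
f 57 51 59
f 57 59 58
f 58 59 60
f 58 60 54
f 59 51 61
f 59 61 60
f 60 61 62
f 60 62 54
f 61 51 63
f 61 63 62
f 62 63 64
f 62 64 54
f 63 51 65
f 63 65 64
f 64 65 66
f 64 66 54
f 65 51 67
f 65 67 66
f 66 67 68
f 66 68 54
f 67 51 52
f 67 52 68
f 68 52 53
f 68 53 54
f 69 106 85
f 106 80 109
f 85 109 74
f 106 109 85
f 69 85 81
f 85 74 86
f 81 86 70
f 85 86 81
f 69 81 90
f 81 70 91
f 90 91 76
f 81 91 90
f 69 90 102
f 90 76 105
f 102 105 79
f 90 105 102
f 69 102 106
f 102 79 110
f 106 110 80
f 102 110 106
f 70 86 97
f 86 74 100
f 97 100 78
f 86 100 97
f 74 109 87
f 109 80 108
f 87 108 73
f 109 108 87
f 80 110 107
f 110 79 103
f 107 103 71
f 110 103 107
f 79 105 104
f 105 76 92
f 104 92 75
f 105 92 104
f 76 91 96
f 91 70 93
f 96 93 77
f 91 93 96
f 72 98 84
f 98 78 99
f 84 99 73
f 98 99 84
f 72 84 82
f 84 73 83
f 82 83 71
f 84 83 82
f 72 82 89
f 82 71 88
f 89 88 75
f 82 88 89
f 72 89 94
f 89 75 95
f 94 95 77
f 89 95 94
f 72 94 98
f 94 77 101
f 98 101 78
f 94 101 98
f 73 99 87
f 99 78 100
f 87 100 74
f 99 100 87
f 71 83 107
f 83 73 108
f 107 108 80
f 83 108 107
f 75 88 104
f 88 71 103
f 104 103 79
f 88 103 104
f 77 95 96
f 95 75 92
f 96 92 76
f 95 92 96
f 78 101 97
f 101 77 93
f 97 93 70
f 101 93 97



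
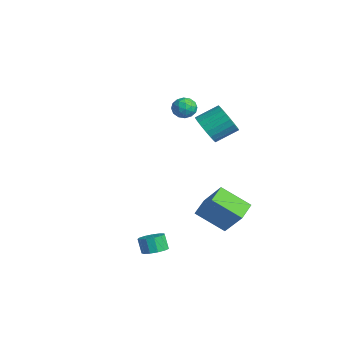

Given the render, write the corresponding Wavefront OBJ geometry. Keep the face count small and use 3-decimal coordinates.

v -3.557 2.246 3.124
v -2.791 2.473 3.105
v -3.189 1.007 3.135
v -2.423 1.234 3.116
v -2.863 1.367 3.77
v -3.09 2.133 3.763
v -2.89 1.347 2.477
v -3.117 2.113 2.47
v -2.378 1.917 2.705
v -2.362 1.93 3.504
v -3.618 1.55 2.736
v -3.602 1.563 3.535
v -3.206 2.469 3.113
v -2.774 1.011 3.127
v -3.033 1.09 3.511
v -2.582 1.223 3.5
v -3.382 2.269 3.5
v -2.932 2.402 3.489
v -2.974 1.752 3.88
v -3.048 1.078 2.751
v -2.598 1.211 2.74
v -3.398 2.257 2.74
v -2.947 2.39 2.729
v -3.006 1.728 2.36
v -2.513 2.275 2.867
v -2.297 1.547 2.874
v -2.572 1.613 2.498
v -2.705 2.064 2.494
v -2.504 2.283 3.337
v -2.288 1.554 3.343
v -2.546 1.632 3.728
v -2.68 2.083 3.723
v -2.262 1.956 3.102
v -3.692 1.926 2.897
v -3.476 1.197 2.903
v -3.3 1.397 2.517
v -3.434 1.848 2.512
v -3.683 1.933 3.366
v -3.467 1.205 3.373
v -3.275 1.416 3.746
v -3.408 1.867 3.742
v -3.718 1.524 3.138
v 1.062 1.347 3.381
v 1.784 1.651 2.698
v 1.98 2.978 3.496
v 1.258 2.673 4.179
v 1.422 1.81 2.523
v 1.618 3.136 3.32
v 0.998 1.889 2.496
v 1.194 3.215 3.294
v 0.585 1.874 2.622
v 0.78 3.2 3.42
v 0.254 1.768 2.88
v 0.45 3.094 3.678
v 0.063 1.589 3.224
v 0.259 2.915 4.022
v 0.045 1.368 3.595
v 0.24 2.694 4.393
v 0.202 1.144 3.93
v 0.398 2.47 4.728
v 0.509 0.954 4.169
v 0.704 2.281 4.967
v 0.911 0.833 4.272
v 1.107 2.159 5.07
v 1.339 0.8 4.221
v 1.535 2.127 5.019
v 1.719 0.862 4.025
v 1.915 2.188 4.823
v 1.986 1.008 3.718
v 2.182 2.334 4.515
v 2.093 1.212 3.352
v 2.289 2.539 4.15
v 2.022 1.44 2.991
v 2.217 2.766 3.789
v 2.31 0.205 -2.448
v 3.491 0.721 -0.828
v 1.429 1.14 -2.103
v 2.611 1.656 -0.483
v 3.329 1.604 -3.637
v 4.511 2.12 -2.017
v 2.449 2.539 -3.292
v 3.63 3.055 -1.672
v 3.687 -2.687 -4.005
v 4.312 -2.373 -3.684
v 3.879 -2.44 -2.774
v 3.253 -2.753 -3.095
v 4.049 -2.044 -3.785
v 3.616 -2.111 -2.875
v 3.671 -1.918 -3.956
v 3.237 -1.985 -3.046
v 3.297 -2.037 -4.143
v 2.864 -2.104 -3.233
v 3.047 -2.361 -4.285
v 2.614 -2.428 -3.375
v 3.001 -2.789 -4.339
v 2.567 -2.856 -3.429
v 3.172 -3.185 -4.287
v 2.738 -3.252 -3.377
v 3.506 -3.422 -4.145
v 3.073 -3.489 -3.235
v 3.898 -3.425 -3.959
v 3.465 -3.492 -3.049
v 4.223 -3.195 -3.787
v 3.79 -3.262 -2.877
v 4.377 -2.802 -3.685
v 3.944 -2.869 -2.775
f 1 38 17
f 38 12 41
f 17 41 6
f 38 41 17
f 1 17 13
f 17 6 18
f 13 18 2
f 17 18 13
f 1 13 22
f 13 2 23
f 22 23 8
f 13 23 22
f 1 22 34
f 22 8 37
f 34 37 11
f 22 37 34
f 1 34 38
f 34 11 42
f 38 42 12
f 34 42 38
f 2 18 29
f 18 6 32
f 29 32 10
f 18 32 29
f 6 41 19
f 41 12 40
f 19 40 5
f 41 40 19
f 12 42 39
f 42 11 35
f 39 35 3
f 42 35 39
f 11 37 36
f 37 8 24
f 36 24 7
f 37 24 36
f 8 23 28
f 23 2 25
f 28 25 9
f 23 25 28
f 4 30 16
f 30 10 31
f 16 31 5
f 30 31 16
f 4 16 14
f 16 5 15
f 14 15 3
f 16 15 14
f 4 14 21
f 14 3 20
f 21 20 7
f 14 20 21
f 4 21 26
f 21 7 27
f 26 27 9
f 21 27 26
f 4 26 30
f 26 9 33
f 30 33 10
f 26 33 30
f 5 31 19
f 31 10 32
f 19 32 6
f 31 32 19
f 3 15 39
f 15 5 40
f 39 40 12
f 15 40 39
f 7 20 36
f 20 3 35
f 36 35 11
f 20 35 36
f 9 27 28
f 27 7 24
f 28 24 8
f 27 24 28
f 10 33 29
f 33 9 25
f 29 25 2
f 33 25 29
f 44 43 47
f 44 47 45
f 45 47 48
f 45 48 46
f 47 43 49
f 47 49 48
f 48 49 50
f 48 50 46
f 49 43 51
f 49 51 50
f 50 51 52
f 50 52 46
f 51 43 53
f 51 53 52
f 52 53 54
f 52 54 46
f 53 43 55
f 53 55 54
f 54 55 56
f 54 56 46
f 55 43 57
f 55 57 56
f 56 57 58
f 56 58 46
f 57 43 59
f 57 59 58
f 58 59 60
f 58 60 46
f 59 43 61
f 59 61 60
f 60 61 62
f 60 62 46
f 61 43 63
f 61 63 62
f 62 63 64
f 62 64 46
f 63 43 65
f 63 65 64
f 64 65 66
f 64 66 46
f 65 43 67
f 65 67 66
f 66 67 68
f 66 68 46
f 67 43 69
f 67 69 68
f 68 69 70
f 68 70 46
f 69 43 71
f 69 71 70
f 70 71 72
f 70 72 46
f 71 43 73
f 71 73 72
f 72 73 74
f 72 74 46
f 73 43 44
f 73 44 74
f 74 44 45
f 74 45 46
f 76 78 75
f 79 76 75
f 75 78 77
f 77 79 75
f 76 82 78
f 80 76 79
f 80 82 76
f 78 82 77
f 81 79 77
f 77 82 81
f 81 80 79
f 82 80 81
f 84 83 87
f 84 87 85
f 85 87 88
f 85 88 86
f 87 83 89
f 87 89 88
f 88 89 90
f 88 90 86
f 89 83 91
f 89 91 90
f 90 91 92
f 90 92 86
f 91 83 93
f 91 93 92
f 92 93 94
f 92 94 86
f 93 83 95
f 93 95 94
f 94 95 96
f 94 96 86
f 95 83 97
f 95 97 96
f 96 97 98
f 96 98 86
f 97 83 99
f 97 99 98
f 98 99 100
f 98 100 86
f 99 83 101
f 99 101 100
f 100 101 102
f 100 102 86
f 101 83 103
f 101 103 102
f 102 103 104
f 102 104 86
f 103 83 105
f 103 105 104
f 104 105 106
f 104 106 86
f 105 83 84
f 105 84 106
f 106 84 85
f 106 85 86



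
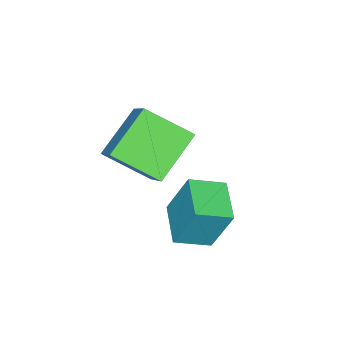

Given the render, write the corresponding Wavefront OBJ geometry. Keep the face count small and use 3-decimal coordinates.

v 1.512 -2.854 -0.352
v -0.027 -2.655 0.845
v 1.015 -1.346 -1.242
v -0.524 -1.147 -0.045
v 2.724 -1.653 1.005
v 1.185 -1.454 2.202
v 2.227 -0.145 0.115
v 0.688 0.054 1.312
v 0.906 0.536 -1.954
v 0.832 1.259 -0.318
v 2.009 1.482 -2.323
v 1.936 2.205 -0.687
v 1.744 -0.285 -1.553
v 1.671 0.438 0.083
v 2.848 0.661 -1.922
v 2.774 1.384 -0.286
f 2 4 1
f 5 2 1
f 1 4 3
f 3 5 1
f 2 8 4
f 6 2 5
f 6 8 2
f 4 8 3
f 7 5 3
f 3 8 7
f 7 6 5
f 8 6 7
f 10 12 9
f 13 10 9
f 9 12 11
f 11 13 9
f 10 16 12
f 14 10 13
f 14 16 10
f 12 16 11
f 15 13 11
f 11 16 15
f 15 14 13
f 16 14 15



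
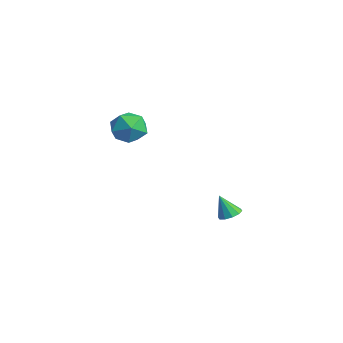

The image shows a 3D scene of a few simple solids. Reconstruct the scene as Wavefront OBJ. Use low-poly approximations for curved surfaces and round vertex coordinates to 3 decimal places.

v 3.611 1.037 -2.552
v 3.998 0.593 -2.59
v 3.269 0.643 -1.448
v 4.167 0.877 -2.436
v 4.124 1.222 -2.326
v 3.885 1.496 -2.303
v 3.541 1.595 -2.374
v 3.224 1.481 -2.513
v 3.055 1.197 -2.667
v 3.098 0.851 -2.777
v 3.337 0.577 -2.8
v 3.681 0.478 -2.729
v 3.068 -2.823 3.705
v 3.558 -3.209 4.417
v 2.982 -4.191 3.023
v 3.472 -4.577 3.735
v 2.59 -4.267 3.881
v 2.643 -3.422 4.303
v 3.897 -3.978 3.137
v 3.95 -3.133 3.559
v 4.071 -3.922 4.066
v 3.263 -4.101 4.526
v 3.277 -3.299 2.914
v 2.469 -3.478 3.374
f 2 1 4
f 2 4 3
f 4 1 5
f 4 5 3
f 5 1 6
f 5 6 3
f 6 1 7
f 6 7 3
f 7 1 8
f 7 8 3
f 8 1 9
f 8 9 3
f 9 1 10
f 9 10 3
f 10 1 11
f 10 11 3
f 11 1 12
f 11 12 3
f 12 1 2
f 12 2 3
f 13 24 18
f 13 18 14
f 13 14 20
f 13 20 23
f 13 23 24
f 14 18 22
f 18 24 17
f 24 23 15
f 23 20 19
f 20 14 21
f 16 22 17
f 16 17 15
f 16 15 19
f 16 19 21
f 16 21 22
f 17 22 18
f 15 17 24
f 19 15 23
f 21 19 20
f 22 21 14



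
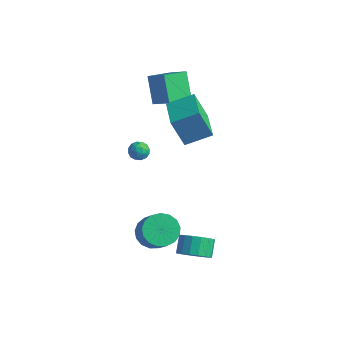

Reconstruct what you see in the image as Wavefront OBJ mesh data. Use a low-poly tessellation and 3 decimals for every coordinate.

v -4.504 1.921 3.717
v -3.269 1.874 4.512
v -4.16 3.407 3.27
v -2.924 3.361 4.065
v -3.576 1.259 2.235
v -2.34 1.213 3.03
v -3.231 2.746 1.788
v -1.996 2.699 2.583
v -2.655 -0.667 0.739
v -2.354 -0.483 0.203
v -2.886 -1.577 0.297
v -2.585 -1.393 -0.239
v -2.248 -1.511 0.294
v -2.105 -0.948 0.567
v -3.135 -1.112 -0.067
v -2.992 -0.549 0.206
v -2.651 -0.758 -0.295
v -2.103 -1.005 -0.072
v -3.137 -1.055 0.572
v -2.589 -1.302 0.795
v -2.485 -0.495 0.51
v -2.755 -1.565 -0.01
v -2.557 -1.634 0.303
v -2.38 -1.526 -0.012
v -2.338 -0.769 0.724
v -2.161 -0.66 0.409
v -2.098 -1.265 0.462
v -3.079 -1.4 0.091
v -2.902 -1.291 -0.224
v -2.86 -0.534 0.512
v -2.683 -0.426 0.197
v -3.142 -0.795 0.038
v -2.482 -0.548 -0.098
v -2.618 -1.083 -0.358
v -2.941 -0.918 -0.257
v -2.857 -0.587 -0.096
v -2.16 -0.693 0.033
v -2.295 -1.229 -0.227
v -2.097 -1.298 0.086
v -2.013 -0.967 0.247
v -2.334 -0.855 -0.26
v -2.945 -0.831 0.727
v -3.08 -1.367 0.467
v -3.227 -1.093 0.253
v -3.143 -0.762 0.414
v -2.622 -0.977 0.858
v -2.758 -1.512 0.598
v -2.383 -1.473 0.596
v -2.299 -1.142 0.757
v -2.906 -1.205 0.76
v 3.074 -3.205 -3.798
v 3.821 -2.627 -3.969
v 3.413 -1.877 -3.213
v 2.666 -2.455 -3.042
v 3.505 -2.491 -4.274
v 3.097 -1.741 -3.518
v 3.09 -2.519 -4.47
v 2.682 -1.769 -3.714
v 2.672 -2.705 -4.512
v 2.264 -1.955 -3.756
v 2.346 -3.005 -4.39
v 1.938 -2.255 -3.635
v 2.186 -3.35 -4.133
v 1.778 -2.6 -3.377
v 2.23 -3.663 -3.799
v 1.822 -2.913 -3.043
v 2.467 -3.87 -3.465
v 2.059 -3.12 -2.709
v 2.844 -3.926 -3.207
v 2.436 -3.176 -2.451
v 3.273 -3.816 -3.084
v 2.865 -3.066 -2.329
v 3.656 -3.566 -3.125
v 3.248 -2.816 -2.37
v 3.906 -3.233 -3.32
v 3.498 -2.483 -2.565
v 3.966 -2.894 -3.625
v 3.558 -2.144 -2.869
v -1.477 1.069 1.686
v -2.117 0.68 3.453
v -0.477 2.228 2.303
v -1.118 1.839 4.071
v 0.098 -0.419 1.929
v -0.543 -0.808 3.697
v 1.097 0.74 2.547
v 0.457 0.351 4.314
v 0.14 -3.041 -3.78
v 0.988 -2.952 -4.375
v 2.209 -3.749 -2.755
v 1.36 -3.839 -2.16
v 0.961 -2.514 -4.14
v 2.182 -3.311 -2.519
v 0.746 -2.197 -3.822
v 1.967 -2.995 -2.201
v 0.392 -2.074 -3.494
v 1.613 -2.871 -1.874
v -0.02 -2.172 -3.233
v 1.201 -2.969 -1.612
v -0.395 -2.469 -3.096
v 0.826 -3.266 -1.475
v -0.648 -2.898 -3.117
v 0.573 -3.695 -1.496
v -0.72 -3.359 -3.289
v 0.5 -4.156 -1.668
v -0.595 -3.748 -3.574
v 0.625 -4.545 -1.953
v -0.302 -3.974 -3.906
v 0.918 -4.771 -2.285
v 0.092 -3.987 -4.21
v 1.313 -4.785 -2.589
v 0.497 -3.784 -4.415
v 1.718 -4.581 -2.794
v 0.821 -3.41 -4.475
v 2.041 -4.207 -2.854
f 2 4 1
f 5 2 1
f 1 4 3
f 3 5 1
f 2 8 4
f 6 2 5
f 6 8 2
f 4 8 3
f 7 5 3
f 3 8 7
f 7 6 5
f 8 6 7
f 9 46 25
f 46 20 49
f 25 49 14
f 46 49 25
f 9 25 21
f 25 14 26
f 21 26 10
f 25 26 21
f 9 21 30
f 21 10 31
f 30 31 16
f 21 31 30
f 9 30 42
f 30 16 45
f 42 45 19
f 30 45 42
f 9 42 46
f 42 19 50
f 46 50 20
f 42 50 46
f 10 26 37
f 26 14 40
f 37 40 18
f 26 40 37
f 14 49 27
f 49 20 48
f 27 48 13
f 49 48 27
f 20 50 47
f 50 19 43
f 47 43 11
f 50 43 47
f 19 45 44
f 45 16 32
f 44 32 15
f 45 32 44
f 16 31 36
f 31 10 33
f 36 33 17
f 31 33 36
f 12 38 24
f 38 18 39
f 24 39 13
f 38 39 24
f 12 24 22
f 24 13 23
f 22 23 11
f 24 23 22
f 12 22 29
f 22 11 28
f 29 28 15
f 22 28 29
f 12 29 34
f 29 15 35
f 34 35 17
f 29 35 34
f 12 34 38
f 34 17 41
f 38 41 18
f 34 41 38
f 13 39 27
f 39 18 40
f 27 40 14
f 39 40 27
f 11 23 47
f 23 13 48
f 47 48 20
f 23 48 47
f 15 28 44
f 28 11 43
f 44 43 19
f 28 43 44
f 17 35 36
f 35 15 32
f 36 32 16
f 35 32 36
f 18 41 37
f 41 17 33
f 37 33 10
f 41 33 37
f 52 51 55
f 52 55 53
f 53 55 56
f 53 56 54
f 55 51 57
f 55 57 56
f 56 57 58
f 56 58 54
f 57 51 59
f 57 59 58
f 58 59 60
f 58 60 54
f 59 51 61
f 59 61 60
f 60 61 62
f 60 62 54
f 61 51 63
f 61 63 62
f 62 63 64
f 62 64 54
f 63 51 65
f 63 65 64
f 64 65 66
f 64 66 54
f 65 51 67
f 65 67 66
f 66 67 68
f 66 68 54
f 67 51 69
f 67 69 68
f 68 69 70
f 68 70 54
f 69 51 71
f 69 71 70
f 70 71 72
f 70 72 54
f 71 51 73
f 71 73 72
f 72 73 74
f 72 74 54
f 73 51 75
f 73 75 74
f 74 75 76
f 74 76 54
f 75 51 77
f 75 77 76
f 76 77 78
f 76 78 54
f 77 51 52
f 77 52 78
f 78 52 53
f 78 53 54
f 80 82 79
f 83 80 79
f 79 82 81
f 81 83 79
f 80 86 82
f 84 80 83
f 84 86 80
f 82 86 81
f 85 83 81
f 81 86 85
f 85 84 83
f 86 84 85
f 88 87 91
f 88 91 89
f 89 91 92
f 89 92 90
f 91 87 93
f 91 93 92
f 92 93 94
f 92 94 90
f 93 87 95
f 93 95 94
f 94 95 96
f 94 96 90
f 95 87 97
f 95 97 96
f 96 97 98
f 96 98 90
f 97 87 99
f 97 99 98
f 98 99 100
f 98 100 90
f 99 87 101
f 99 101 100
f 100 101 102
f 100 102 90
f 101 87 103
f 101 103 102
f 102 103 104
f 102 104 90
f 103 87 105
f 103 105 104
f 104 105 106
f 104 106 90
f 105 87 107
f 105 107 106
f 106 107 108
f 106 108 90
f 107 87 109
f 107 109 108
f 108 109 110
f 108 110 90
f 109 87 111
f 109 111 110
f 110 111 112
f 110 112 90
f 111 87 113
f 111 113 112
f 112 113 114
f 112 114 90
f 113 87 88
f 113 88 114
f 114 88 89
f 114 89 90



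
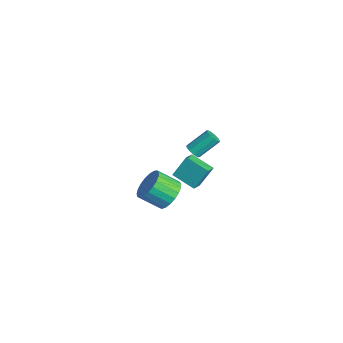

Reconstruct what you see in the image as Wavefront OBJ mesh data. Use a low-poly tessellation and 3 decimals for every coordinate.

v 0.274 -0.823 3.308
v 0.523 -1.109 3.649
v 0.495 0.036 4.632
v 0.246 0.323 4.292
v 0.751 -0.934 3.451
v 0.723 0.211 4.435
v 0.755 -0.706 3.186
v 0.728 0.439 4.17
v 0.535 -0.533 2.979
v 0.507 0.612 3.963
v 0.192 -0.496 2.925
v 0.164 0.649 3.909
v -0.112 -0.611 3.051
v -0.14 0.534 4.035
v -0.236 -0.825 3.297
v -0.264 0.32 4.281
v -0.121 -1.038 3.548
v -0.149 0.107 4.532
v 0.179 -1.15 3.687
v 0.151 -0.005 4.671
v -1.403 -1.448 0.157
v -1.455 -0.645 1.41
v -2.015 -0.928 -0.203
v -2.067 -0.124 1.051
v -0.333 -0.556 -0.371
v -0.385 0.248 0.883
v -0.945 -0.035 -0.73
v -0.997 0.768 0.523
v -3.767 -0.875 -3.695
v -2.753 -1.143 -3.547
v -3.198 -2.314 -2.617
v -4.213 -2.045 -2.765
v -2.82 -0.857 -3.219
v -3.266 -2.028 -2.289
v -3.052 -0.574 -2.973
v -3.497 -1.744 -2.043
v -3.407 -0.342 -2.852
v -3.853 -1.513 -1.922
v -3.824 -0.203 -2.877
v -4.27 -1.374 -1.947
v -4.232 -0.18 -3.043
v -4.678 -1.351 -2.113
v -4.559 -0.277 -3.322
v -5.005 -1.448 -2.392
v -4.749 -0.477 -3.665
v -5.195 -1.648 -2.736
v -4.77 -0.746 -4.014
v -5.216 -1.917 -3.084
v -4.617 -1.037 -4.307
v -5.063 -2.208 -3.378
v -4.317 -1.3 -4.495
v -4.763 -2.471 -3.565
v -3.922 -1.49 -4.544
v -4.368 -2.661 -3.614
v -3.5 -1.573 -4.446
v -3.946 -2.744 -3.517
v -3.125 -1.535 -4.219
v -3.571 -2.706 -3.289
v -2.86 -1.383 -3.901
v -3.306 -2.554 -2.971
f 2 1 5
f 2 5 3
f 3 5 6
f 3 6 4
f 5 1 7
f 5 7 6
f 6 7 8
f 6 8 4
f 7 1 9
f 7 9 8
f 8 9 10
f 8 10 4
f 9 1 11
f 9 11 10
f 10 11 12
f 10 12 4
f 11 1 13
f 11 13 12
f 12 13 14
f 12 14 4
f 13 1 15
f 13 15 14
f 14 15 16
f 14 16 4
f 15 1 17
f 15 17 16
f 16 17 18
f 16 18 4
f 17 1 19
f 17 19 18
f 18 19 20
f 18 20 4
f 19 1 2
f 19 2 20
f 20 2 3
f 20 3 4
f 22 24 21
f 25 22 21
f 21 24 23
f 23 25 21
f 22 28 24
f 26 22 25
f 26 28 22
f 24 28 23
f 27 25 23
f 23 28 27
f 27 26 25
f 28 26 27
f 30 29 33
f 30 33 31
f 31 33 34
f 31 34 32
f 33 29 35
f 33 35 34
f 34 35 36
f 34 36 32
f 35 29 37
f 35 37 36
f 36 37 38
f 36 38 32
f 37 29 39
f 37 39 38
f 38 39 40
f 38 40 32
f 39 29 41
f 39 41 40
f 40 41 42
f 40 42 32
f 41 29 43
f 41 43 42
f 42 43 44
f 42 44 32
f 43 29 45
f 43 45 44
f 44 45 46
f 44 46 32
f 45 29 47
f 45 47 46
f 46 47 48
f 46 48 32
f 47 29 49
f 47 49 48
f 48 49 50
f 48 50 32
f 49 29 51
f 49 51 50
f 50 51 52
f 50 52 32
f 51 29 53
f 51 53 52
f 52 53 54
f 52 54 32
f 53 29 55
f 53 55 54
f 54 55 56
f 54 56 32
f 55 29 57
f 55 57 56
f 56 57 58
f 56 58 32
f 57 29 59
f 57 59 58
f 58 59 60
f 58 60 32
f 59 29 30
f 59 30 60
f 60 30 31
f 60 31 32



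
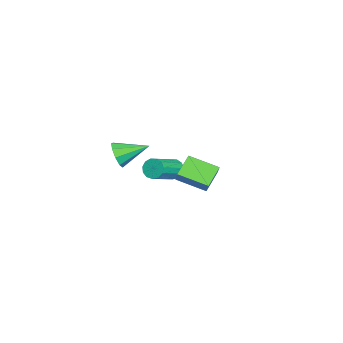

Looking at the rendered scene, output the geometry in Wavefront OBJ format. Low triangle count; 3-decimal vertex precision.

v -4.687 -2.169 -1.783
v -4.337 -2.138 -2.33
v -2.823 -2.921 -1.403
v -3.173 -2.951 -0.857
v -4.281 -1.821 -2.153
v -2.767 -2.604 -1.227
v -4.354 -1.615 -1.86
v -2.84 -2.398 -0.933
v -4.533 -1.585 -1.542
v -3.019 -2.368 -0.615
v -4.761 -1.74 -1.3
v -3.247 -2.523 -0.374
v -4.965 -2.031 -1.212
v -3.451 -2.814 -0.286
v -5.081 -2.365 -1.305
v -3.567 -3.148 -0.379
v -5.072 -2.638 -1.55
v -3.558 -3.421 -0.624
v -4.941 -2.761 -1.869
v -3.427 -3.544 -0.943
v -4.729 -2.696 -2.161
v -3.215 -3.479 -1.235
v -4.504 -2.464 -2.332
v -2.989 -3.247 -1.406
v 1.413 -0.437 2.91
v 1.976 -0.252 3.653
v 1.604 1.075 2.389
v 2.166 1.26 3.132
v 2.434 -0.8 2.228
v 2.996 -0.615 2.971
v 2.624 0.712 1.707
v 3.187 0.897 2.45
v 2.004 -3.683 3.354
v 2.427 -3.835 4.004
v 1.656 -2.197 3.926
v 2.743 -3.615 3.625
v 2.713 -3.427 3.119
v 2.351 -3.359 2.723
v 1.827 -3.443 2.622
v 1.385 -3.639 2.864
v 1.233 -3.856 3.335
v 1.441 -3.992 3.814
v 1.913 -3.984 4.079
f 2 1 5
f 2 5 3
f 3 5 6
f 3 6 4
f 5 1 7
f 5 7 6
f 6 7 8
f 6 8 4
f 7 1 9
f 7 9 8
f 8 9 10
f 8 10 4
f 9 1 11
f 9 11 10
f 10 11 12
f 10 12 4
f 11 1 13
f 11 13 12
f 12 13 14
f 12 14 4
f 13 1 15
f 13 15 14
f 14 15 16
f 14 16 4
f 15 1 17
f 15 17 16
f 16 17 18
f 16 18 4
f 17 1 19
f 17 19 18
f 18 19 20
f 18 20 4
f 19 1 21
f 19 21 20
f 20 21 22
f 20 22 4
f 21 1 23
f 21 23 22
f 22 23 24
f 22 24 4
f 23 1 2
f 23 2 24
f 24 2 3
f 24 3 4
f 26 28 25
f 29 26 25
f 25 28 27
f 27 29 25
f 26 32 28
f 30 26 29
f 30 32 26
f 28 32 27
f 31 29 27
f 27 32 31
f 31 30 29
f 32 30 31
f 34 33 36
f 34 36 35
f 36 33 37
f 36 37 35
f 37 33 38
f 37 38 35
f 38 33 39
f 38 39 35
f 39 33 40
f 39 40 35
f 40 33 41
f 40 41 35
f 41 33 42
f 41 42 35
f 42 33 43
f 42 43 35
f 43 33 34
f 43 34 35



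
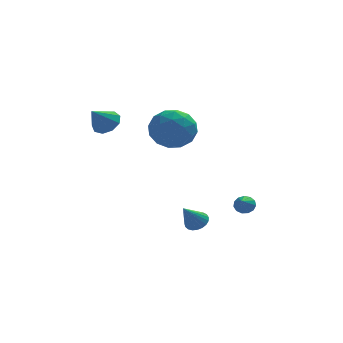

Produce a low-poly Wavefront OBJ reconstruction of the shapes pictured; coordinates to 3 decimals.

v -1.78 3.012 1.99
v -1.184 3.263 1.006
v -0.216 2.217 2.734
v 0.38 2.468 1.75
v 0.036 3.336 2.468
v -0.931 3.827 2.008
v -0.469 1.653 1.732
v -1.436 2.144 1.272
v -0.374 2.423 0.847
v -0.062 3.464 1.302
v -1.338 2.016 2.438
v -1.026 3.057 2.893
v -1.619 3.207 1.432
v 0.219 2.273 2.308
v 0.017 2.783 2.73
v 0.367 2.931 2.151
v -1.47 3.539 2.021
v -1.12 3.687 1.443
v -0.403 3.729 2.303
v -0.28 1.793 2.297
v 0.07 1.941 1.719
v -1.767 2.549 1.589
v -1.417 2.697 1.01
v -0.997 1.751 1.437
v -0.792 2.861 0.76
v 0.127 2.394 1.198
v -0.373 1.915 1.187
v -0.941 2.203 0.917
v -0.609 3.473 1.028
v 0.31 3.006 1.466
v 0.108 3.516 1.887
v -0.46 3.804 1.617
v -0.133 2.979 0.934
v -1.71 2.474 2.274
v -0.791 2.007 2.712
v -0.94 1.676 2.123
v -1.508 1.964 1.853
v -1.527 3.086 2.542
v -0.608 2.619 2.98
v -0.459 3.277 2.823
v -1.027 3.565 2.553
v -1.267 2.501 2.806
v 2.748 4.124 -3.615
v 3.042 4.323 -3.221
v 2.492 3.296 -3.005
v 2.767 4.434 -3.186
v 2.486 4.447 -3.286
v 2.289 4.357 -3.491
v 2.237 4.194 -3.736
v 2.347 4.008 -3.941
v 2.585 3.859 -4.044
v 2.875 3.794 -4.01
v 3.124 3.834 -3.851
v 3.254 3.966 -3.617
v 3.224 4.149 -3.382
v 0.366 2.587 -3.898
v 0.904 2.493 -3.626
v -0.306 1.973 -2.782
v 0.84 2.722 -3.538
v 0.694 2.928 -3.512
v 0.491 3.075 -3.553
v 0.267 3.138 -3.654
v 0.06 3.105 -3.797
v -0.094 2.983 -3.957
v -0.169 2.793 -4.107
v -0.151 2.567 -4.221
v -0.044 2.344 -4.279
v 0.134 2.164 -4.271
v 0.352 2.057 -4.198
v 0.573 2.041 -4.074
v 0.758 2.12 -3.919
v 0.875 2.28 -3.761
v -3.631 3.461 2.094
v -3.006 3.388 2.503
v -4.309 2.859 3.026
v -3.24 3.83 2.618
v -3.657 4.099 2.488
v -4.061 4.07 2.173
v -4.264 3.755 1.822
v -4.171 3.303 1.599
v -3.824 2.925 1.607
v -3.387 2.797 1.843
v -3.064 2.98 2.197
f 1 38 17
f 38 12 41
f 17 41 6
f 38 41 17
f 1 17 13
f 17 6 18
f 13 18 2
f 17 18 13
f 1 13 22
f 13 2 23
f 22 23 8
f 13 23 22
f 1 22 34
f 22 8 37
f 34 37 11
f 22 37 34
f 1 34 38
f 34 11 42
f 38 42 12
f 34 42 38
f 2 18 29
f 18 6 32
f 29 32 10
f 18 32 29
f 6 41 19
f 41 12 40
f 19 40 5
f 41 40 19
f 12 42 39
f 42 11 35
f 39 35 3
f 42 35 39
f 11 37 36
f 37 8 24
f 36 24 7
f 37 24 36
f 8 23 28
f 23 2 25
f 28 25 9
f 23 25 28
f 4 30 16
f 30 10 31
f 16 31 5
f 30 31 16
f 4 16 14
f 16 5 15
f 14 15 3
f 16 15 14
f 4 14 21
f 14 3 20
f 21 20 7
f 14 20 21
f 4 21 26
f 21 7 27
f 26 27 9
f 21 27 26
f 4 26 30
f 26 9 33
f 30 33 10
f 26 33 30
f 5 31 19
f 31 10 32
f 19 32 6
f 31 32 19
f 3 15 39
f 15 5 40
f 39 40 12
f 15 40 39
f 7 20 36
f 20 3 35
f 36 35 11
f 20 35 36
f 9 27 28
f 27 7 24
f 28 24 8
f 27 24 28
f 10 33 29
f 33 9 25
f 29 25 2
f 33 25 29
f 44 43 46
f 44 46 45
f 46 43 47
f 46 47 45
f 47 43 48
f 47 48 45
f 48 43 49
f 48 49 45
f 49 43 50
f 49 50 45
f 50 43 51
f 50 51 45
f 51 43 52
f 51 52 45
f 52 43 53
f 52 53 45
f 53 43 54
f 53 54 45
f 54 43 55
f 54 55 45
f 55 43 44
f 55 44 45
f 57 56 59
f 57 59 58
f 59 56 60
f 59 60 58
f 60 56 61
f 60 61 58
f 61 56 62
f 61 62 58
f 62 56 63
f 62 63 58
f 63 56 64
f 63 64 58
f 64 56 65
f 64 65 58
f 65 56 66
f 65 66 58
f 66 56 67
f 66 67 58
f 67 56 68
f 67 68 58
f 68 56 69
f 68 69 58
f 69 56 70
f 69 70 58
f 70 56 71
f 70 71 58
f 71 56 72
f 71 72 58
f 72 56 57
f 72 57 58
f 74 73 76
f 74 76 75
f 76 73 77
f 76 77 75
f 77 73 78
f 77 78 75
f 78 73 79
f 78 79 75
f 79 73 80
f 79 80 75
f 80 73 81
f 80 81 75
f 81 73 82
f 81 82 75
f 82 73 83
f 82 83 75
f 83 73 74
f 83 74 75



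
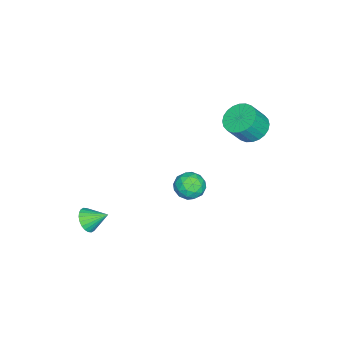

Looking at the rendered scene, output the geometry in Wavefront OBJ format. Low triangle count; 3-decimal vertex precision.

v -3.851 2.897 0.636
v -2.938 3.199 0.266
v -2.257 2.646 1.495
v -3.169 2.343 1.864
v -3.05 3.524 0.474
v -2.369 2.971 1.703
v -3.283 3.754 0.707
v -2.602 3.2 1.936
v -3.603 3.853 0.929
v -2.922 3.299 2.158
v -3.961 3.806 1.107
v -3.28 3.252 2.335
v -4.302 3.621 1.212
v -3.621 3.068 2.441
v -4.574 3.326 1.23
v -3.893 2.772 2.459
v -4.736 2.965 1.157
v -4.055 2.412 2.386
v -4.763 2.594 1.005
v -4.082 2.041 2.234
v -4.651 2.269 0.797
v -3.97 1.716 2.026
v -4.418 2.04 0.564
v -3.737 1.486 1.793
v -4.098 1.941 0.342
v -3.417 1.387 1.571
v -3.74 1.988 0.165
v -3.059 1.434 1.393
v -3.399 2.172 0.059
v -2.718 1.619 1.288
v -3.127 2.468 0.041
v -2.446 1.914 1.27
v -2.965 2.828 0.114
v -2.284 2.275 1.343
v 3.377 -3.818 -3.163
v 4.025 -3.992 -2.746
v 3.223 -2.702 -2.457
v 4.145 -3.829 -2.978
v 4.148 -3.664 -3.239
v 4.034 -3.522 -3.487
v 3.82 -3.426 -3.687
v 3.538 -3.389 -3.806
v 3.232 -3.418 -3.828
v 2.948 -3.508 -3.749
v 2.729 -3.645 -3.58
v 2.609 -3.808 -3.348
v 2.606 -3.973 -3.087
v 2.721 -4.114 -2.838
v 2.935 -4.211 -2.639
v 3.217 -4.247 -2.519
v 3.523 -4.219 -2.498
v 3.807 -4.129 -2.577
v 2.427 1.699 1.112
v 3.034 2.254 0.762
v 3.346 1.366 2.178
v 3.953 1.921 1.828
v 3.208 2.249 2.197
v 2.64 2.455 1.539
v 3.74 1.165 1.401
v 3.172 1.371 0.743
v 3.845 1.924 0.94
v 3.517 2.594 1.433
v 2.863 1.026 1.507
v 2.535 1.696 2
v 2.65 2.005 0.844
v 3.73 1.615 2.096
v 3.293 1.808 2.314
v 3.649 2.134 2.108
v 2.418 2.123 1.3
v 2.775 2.45 1.094
v 2.878 2.447 1.938
v 3.605 1.17 1.846
v 3.962 1.497 1.64
v 2.731 1.486 0.832
v 3.087 1.812 0.626
v 3.502 1.173 1.002
v 3.483 2.138 0.743
v 4.023 1.943 1.369
v 3.898 1.498 1.118
v 3.564 1.619 0.731
v 3.29 2.531 1.032
v 3.83 2.336 1.658
v 3.393 2.529 1.876
v 3.059 2.65 1.488
v 3.767 2.338 1.137
v 2.55 1.284 1.282
v 3.09 1.089 1.908
v 3.321 0.97 1.452
v 2.987 1.091 1.064
v 2.357 1.677 1.571
v 2.897 1.482 2.197
v 2.816 2.001 2.209
v 2.482 2.122 1.822
v 2.613 1.282 1.803
f 2 1 5
f 2 5 3
f 3 5 6
f 3 6 4
f 5 1 7
f 5 7 6
f 6 7 8
f 6 8 4
f 7 1 9
f 7 9 8
f 8 9 10
f 8 10 4
f 9 1 11
f 9 11 10
f 10 11 12
f 10 12 4
f 11 1 13
f 11 13 12
f 12 13 14
f 12 14 4
f 13 1 15
f 13 15 14
f 14 15 16
f 14 16 4
f 15 1 17
f 15 17 16
f 16 17 18
f 16 18 4
f 17 1 19
f 17 19 18
f 18 19 20
f 18 20 4
f 19 1 21
f 19 21 20
f 20 21 22
f 20 22 4
f 21 1 23
f 21 23 22
f 22 23 24
f 22 24 4
f 23 1 25
f 23 25 24
f 24 25 26
f 24 26 4
f 25 1 27
f 25 27 26
f 26 27 28
f 26 28 4
f 27 1 29
f 27 29 28
f 28 29 30
f 28 30 4
f 29 1 31
f 29 31 30
f 30 31 32
f 30 32 4
f 31 1 33
f 31 33 32
f 32 33 34
f 32 34 4
f 33 1 2
f 33 2 34
f 34 2 3
f 34 3 4
f 36 35 38
f 36 38 37
f 38 35 39
f 38 39 37
f 39 35 40
f 39 40 37
f 40 35 41
f 40 41 37
f 41 35 42
f 41 42 37
f 42 35 43
f 42 43 37
f 43 35 44
f 43 44 37
f 44 35 45
f 44 45 37
f 45 35 46
f 45 46 37
f 46 35 47
f 46 47 37
f 47 35 48
f 47 48 37
f 48 35 49
f 48 49 37
f 49 35 50
f 49 50 37
f 50 35 51
f 50 51 37
f 51 35 52
f 51 52 37
f 52 35 36
f 52 36 37
f 53 90 69
f 90 64 93
f 69 93 58
f 90 93 69
f 53 69 65
f 69 58 70
f 65 70 54
f 69 70 65
f 53 65 74
f 65 54 75
f 74 75 60
f 65 75 74
f 53 74 86
f 74 60 89
f 86 89 63
f 74 89 86
f 53 86 90
f 86 63 94
f 90 94 64
f 86 94 90
f 54 70 81
f 70 58 84
f 81 84 62
f 70 84 81
f 58 93 71
f 93 64 92
f 71 92 57
f 93 92 71
f 64 94 91
f 94 63 87
f 91 87 55
f 94 87 91
f 63 89 88
f 89 60 76
f 88 76 59
f 89 76 88
f 60 75 80
f 75 54 77
f 80 77 61
f 75 77 80
f 56 82 68
f 82 62 83
f 68 83 57
f 82 83 68
f 56 68 66
f 68 57 67
f 66 67 55
f 68 67 66
f 56 66 73
f 66 55 72
f 73 72 59
f 66 72 73
f 56 73 78
f 73 59 79
f 78 79 61
f 73 79 78
f 56 78 82
f 78 61 85
f 82 85 62
f 78 85 82
f 57 83 71
f 83 62 84
f 71 84 58
f 83 84 71
f 55 67 91
f 67 57 92
f 91 92 64
f 67 92 91
f 59 72 88
f 72 55 87
f 88 87 63
f 72 87 88
f 61 79 80
f 79 59 76
f 80 76 60
f 79 76 80
f 62 85 81
f 85 61 77
f 81 77 54
f 85 77 81

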